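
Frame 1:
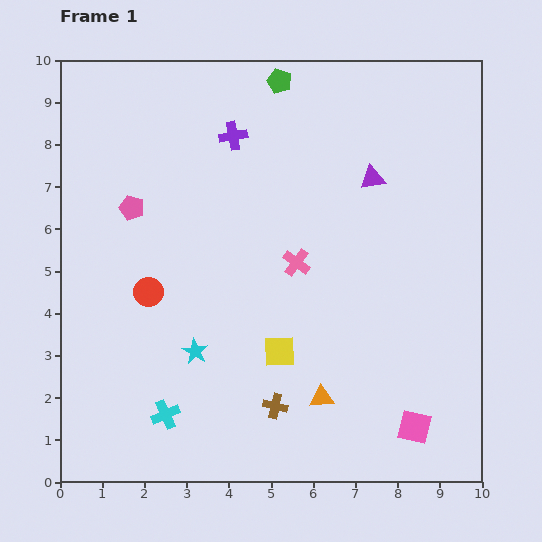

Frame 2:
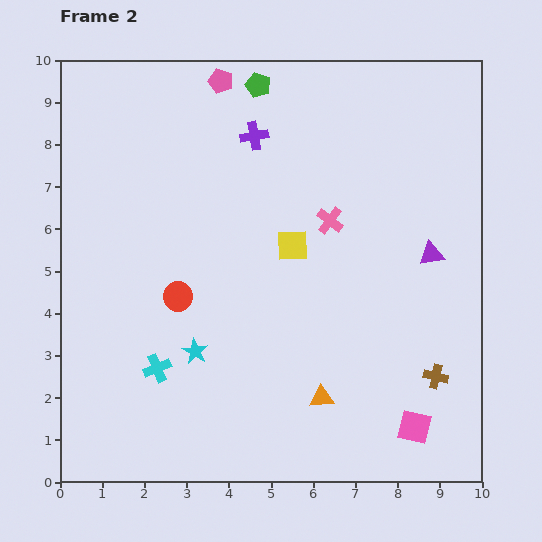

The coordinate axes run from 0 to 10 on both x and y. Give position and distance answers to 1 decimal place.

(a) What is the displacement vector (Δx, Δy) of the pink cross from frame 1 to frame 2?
(0.8, 1.0)

The pink cross was at (5.6, 5.2) in frame 1 and (6.4, 6.2) in frame 2.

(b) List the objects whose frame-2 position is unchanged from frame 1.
the cyan star, the pink square, the orange triangle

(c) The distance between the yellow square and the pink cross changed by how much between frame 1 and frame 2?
-1.0

Distance in frame 1: 2.1. Distance in frame 2: 1.1.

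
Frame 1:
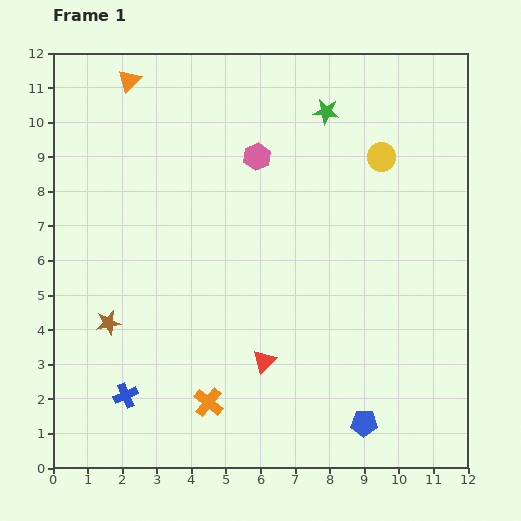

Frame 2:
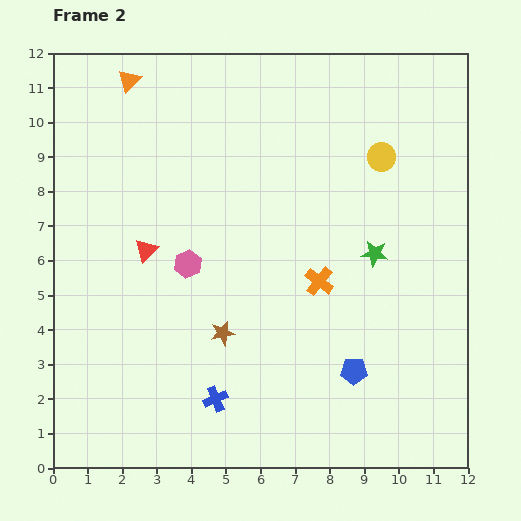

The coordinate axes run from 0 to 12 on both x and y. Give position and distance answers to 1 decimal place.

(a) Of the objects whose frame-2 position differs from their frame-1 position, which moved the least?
the blue pentagon

(moved 1.5)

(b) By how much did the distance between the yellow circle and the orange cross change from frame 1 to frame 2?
-4.7

Distance in frame 1: 8.7. Distance in frame 2: 4.0.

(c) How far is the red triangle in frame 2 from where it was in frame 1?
4.7

The red triangle moved from (6.1, 3.1) to (2.7, 6.3), a distance of √(3.4² + 3.2²) ≈ 4.7.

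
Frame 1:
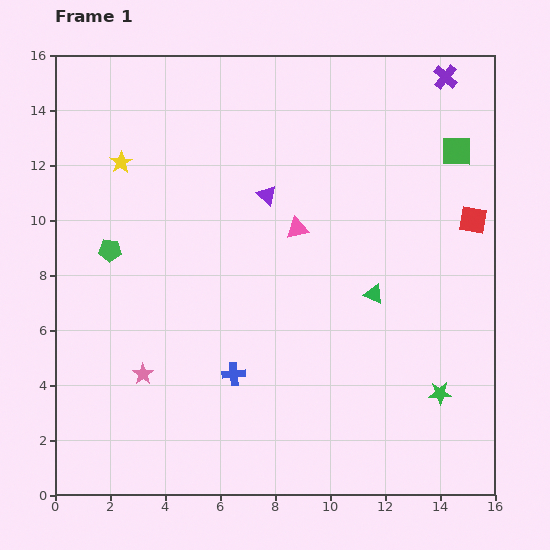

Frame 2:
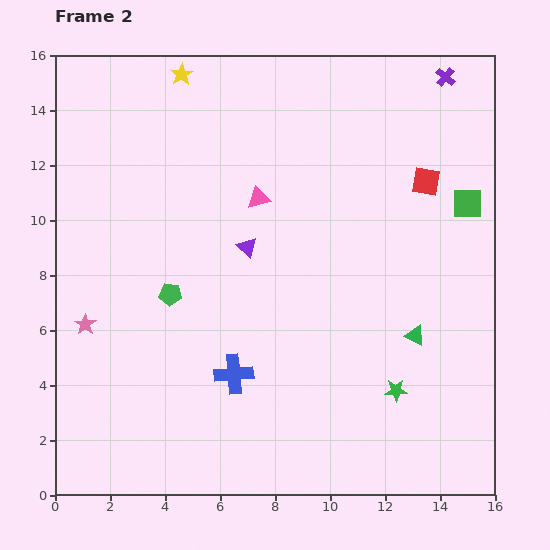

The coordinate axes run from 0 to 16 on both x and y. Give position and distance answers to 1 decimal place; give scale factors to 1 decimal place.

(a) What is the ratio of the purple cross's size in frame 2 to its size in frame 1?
0.8×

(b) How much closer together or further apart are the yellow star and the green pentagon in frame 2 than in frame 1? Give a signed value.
+4.8

Distance in frame 1: 3.2. Distance in frame 2: 8.0.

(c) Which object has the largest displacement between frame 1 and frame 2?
the yellow star

(moved 3.9; next 2.8)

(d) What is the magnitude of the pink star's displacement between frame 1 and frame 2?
2.8

The pink star moved from (3.2, 4.4) to (1.1, 6.2), a distance of √(2.1² + 1.8²) ≈ 2.8.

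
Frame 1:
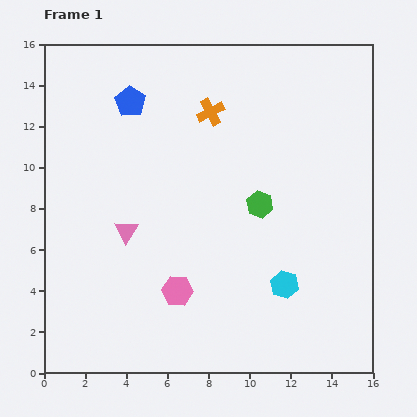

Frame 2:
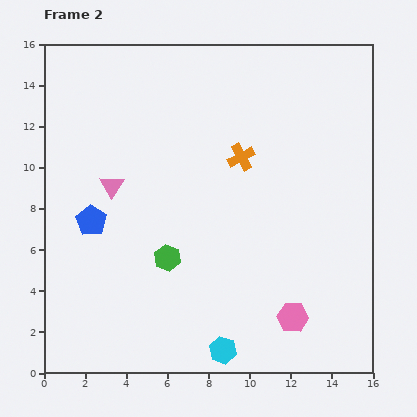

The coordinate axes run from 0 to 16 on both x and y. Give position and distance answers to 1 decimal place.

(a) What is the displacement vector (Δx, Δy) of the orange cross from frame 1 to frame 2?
(1.5, -2.2)

The orange cross was at (8.1, 12.7) in frame 1 and (9.6, 10.5) in frame 2.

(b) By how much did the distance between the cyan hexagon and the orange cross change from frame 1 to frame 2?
+0.3

Distance in frame 1: 9.1. Distance in frame 2: 9.4.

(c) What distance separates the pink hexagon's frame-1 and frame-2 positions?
5.7

The pink hexagon moved from (6.5, 4.0) to (12.1, 2.7), a distance of √(5.6² + 1.3²) ≈ 5.7.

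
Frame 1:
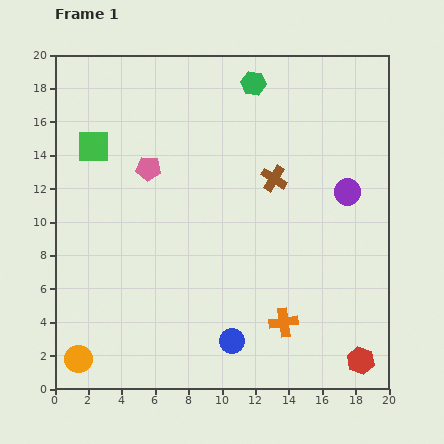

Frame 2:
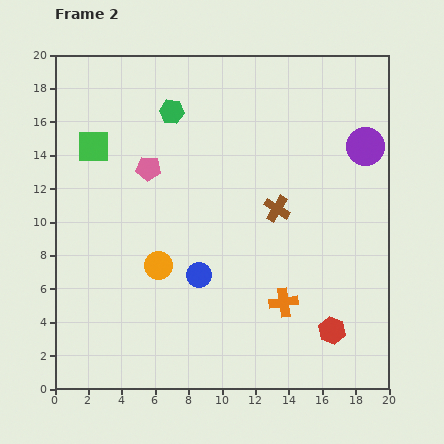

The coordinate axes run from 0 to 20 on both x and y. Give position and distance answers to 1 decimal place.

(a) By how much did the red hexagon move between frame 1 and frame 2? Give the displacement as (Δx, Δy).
(-1.7, 1.8)

The red hexagon was at (18.3, 1.7) in frame 1 and (16.6, 3.5) in frame 2.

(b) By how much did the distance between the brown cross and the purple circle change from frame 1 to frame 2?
+2.0

Distance in frame 1: 4.5. Distance in frame 2: 6.5.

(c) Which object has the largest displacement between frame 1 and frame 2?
the orange circle

(moved 7.4; next 5.2)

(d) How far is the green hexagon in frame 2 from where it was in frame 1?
5.2

The green hexagon moved from (11.9, 18.3) to (7.0, 16.6), a distance of √(4.9² + 1.7²) ≈ 5.2.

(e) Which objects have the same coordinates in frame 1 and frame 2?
the green square, the pink pentagon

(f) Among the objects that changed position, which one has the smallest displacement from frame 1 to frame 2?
the orange cross

(moved 1.2)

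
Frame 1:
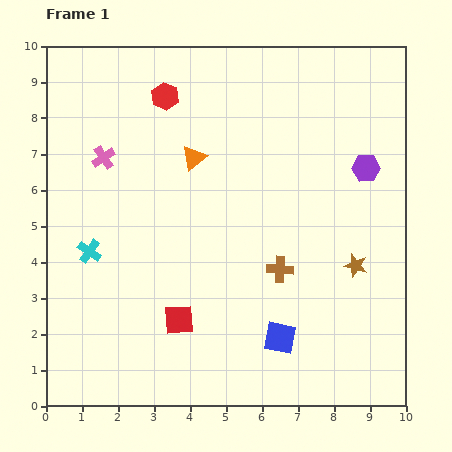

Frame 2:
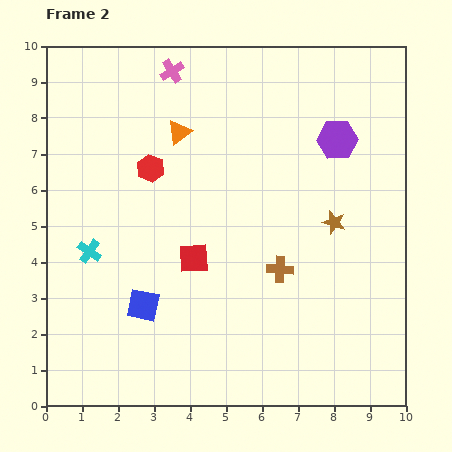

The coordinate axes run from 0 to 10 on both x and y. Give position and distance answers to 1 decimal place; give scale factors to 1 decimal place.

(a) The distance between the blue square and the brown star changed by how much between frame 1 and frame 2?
+2.9

Distance in frame 1: 2.9. Distance in frame 2: 5.8.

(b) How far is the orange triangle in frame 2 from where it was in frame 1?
0.8

The orange triangle moved from (4.1, 6.9) to (3.7, 7.6), a distance of √(0.4² + 0.7²) ≈ 0.8.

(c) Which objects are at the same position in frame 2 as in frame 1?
the brown cross, the cyan cross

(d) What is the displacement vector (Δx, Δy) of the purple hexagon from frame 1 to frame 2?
(-0.8, 0.8)

The purple hexagon was at (8.9, 6.6) in frame 1 and (8.1, 7.4) in frame 2.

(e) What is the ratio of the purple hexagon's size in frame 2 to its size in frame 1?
1.5×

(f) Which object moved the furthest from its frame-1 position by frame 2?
the blue square

(moved 3.9; next 3.1)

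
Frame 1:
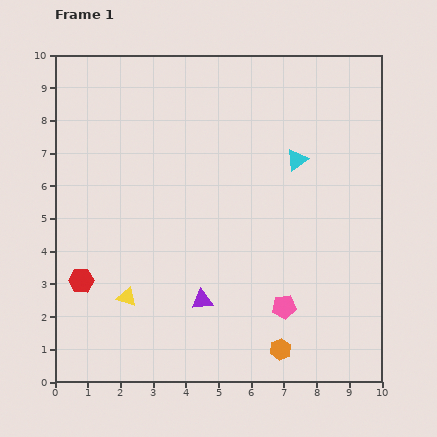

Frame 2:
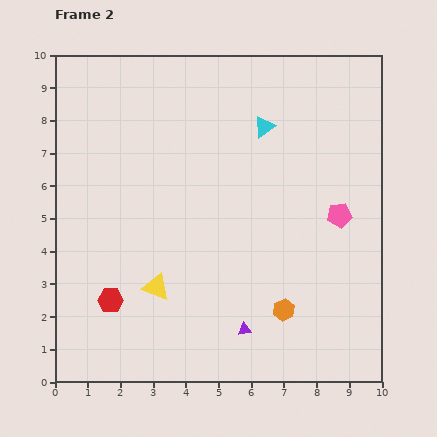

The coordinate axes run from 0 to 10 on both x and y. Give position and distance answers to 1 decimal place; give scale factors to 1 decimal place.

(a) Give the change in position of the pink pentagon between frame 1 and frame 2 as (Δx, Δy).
(1.7, 2.8)

The pink pentagon was at (7.0, 2.3) in frame 1 and (8.7, 5.1) in frame 2.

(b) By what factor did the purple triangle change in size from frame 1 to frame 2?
0.6×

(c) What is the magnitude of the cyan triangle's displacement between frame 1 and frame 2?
1.4

The cyan triangle moved from (7.4, 6.8) to (6.4, 7.8), a distance of √(1.0² + 1.0²) ≈ 1.4.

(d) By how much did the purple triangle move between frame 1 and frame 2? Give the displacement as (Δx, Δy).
(1.3, -0.9)

The purple triangle was at (4.5, 2.5) in frame 1 and (5.8, 1.6) in frame 2.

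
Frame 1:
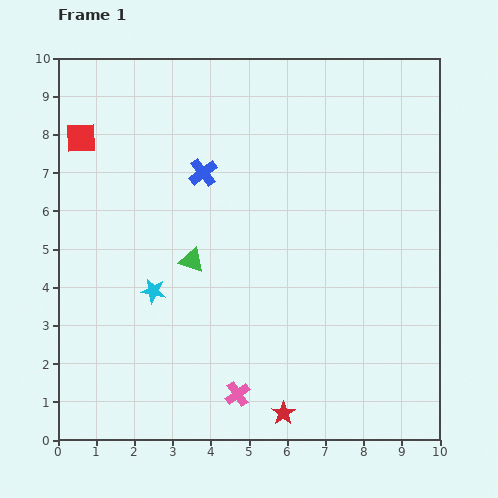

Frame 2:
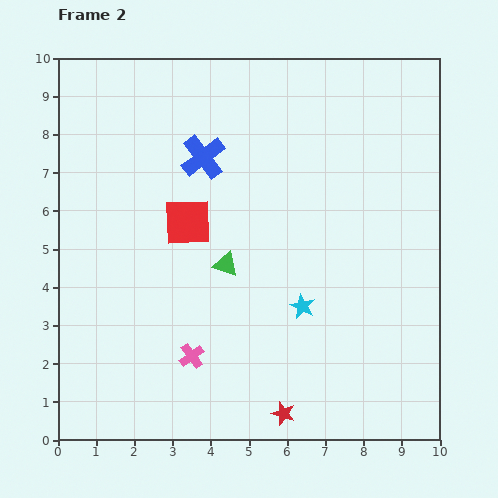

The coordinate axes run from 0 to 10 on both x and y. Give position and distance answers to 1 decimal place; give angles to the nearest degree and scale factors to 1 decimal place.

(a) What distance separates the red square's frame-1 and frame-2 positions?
3.6

The red square moved from (0.6, 7.9) to (3.4, 5.7), a distance of √(2.8² + 2.2²) ≈ 3.6.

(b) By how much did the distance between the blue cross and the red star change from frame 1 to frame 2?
+0.4

Distance in frame 1: 6.6. Distance in frame 2: 7.0.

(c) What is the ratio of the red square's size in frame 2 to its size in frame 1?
1.5×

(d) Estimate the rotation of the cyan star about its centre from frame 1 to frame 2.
16° clockwise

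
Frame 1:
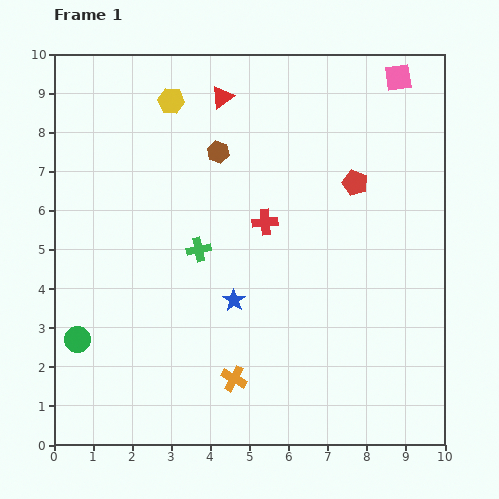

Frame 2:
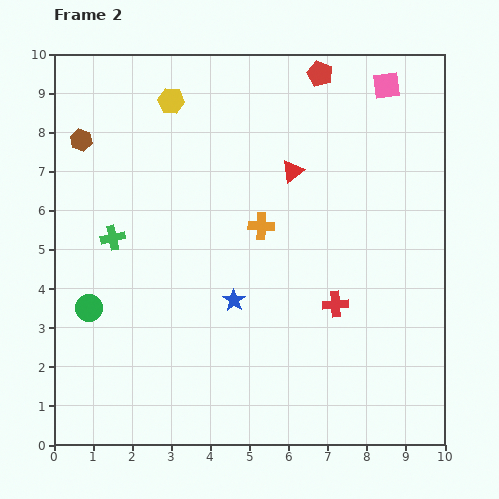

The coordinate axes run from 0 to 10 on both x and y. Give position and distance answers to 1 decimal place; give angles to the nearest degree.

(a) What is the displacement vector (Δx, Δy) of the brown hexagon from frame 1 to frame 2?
(-3.5, 0.3)

The brown hexagon was at (4.2, 7.5) in frame 1 and (0.7, 7.8) in frame 2.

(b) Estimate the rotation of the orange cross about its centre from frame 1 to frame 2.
27° counter-clockwise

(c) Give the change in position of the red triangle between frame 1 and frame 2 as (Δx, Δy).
(1.8, -1.9)

The red triangle was at (4.3, 8.9) in frame 1 and (6.1, 7.0) in frame 2.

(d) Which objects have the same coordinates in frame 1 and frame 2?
the yellow hexagon, the blue star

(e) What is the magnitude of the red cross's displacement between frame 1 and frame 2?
2.8

The red cross moved from (5.4, 5.7) to (7.2, 3.6), a distance of √(1.8² + 2.1²) ≈ 2.8.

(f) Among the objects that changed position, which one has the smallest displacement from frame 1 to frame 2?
the pink square

(moved 0.4)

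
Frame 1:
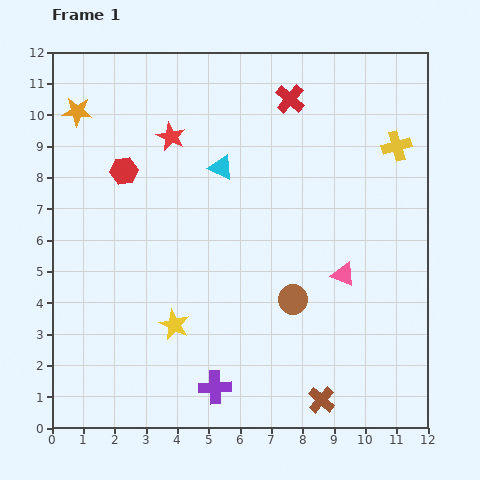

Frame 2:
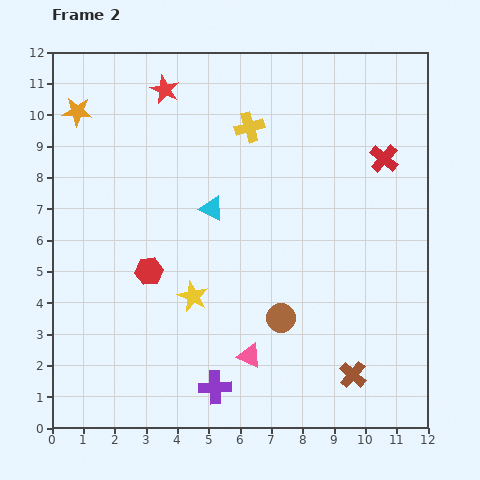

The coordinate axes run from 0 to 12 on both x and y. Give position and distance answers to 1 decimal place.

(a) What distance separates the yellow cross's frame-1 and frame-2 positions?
4.7

The yellow cross moved from (11.0, 9.0) to (6.3, 9.6), a distance of √(4.7² + 0.6²) ≈ 4.7.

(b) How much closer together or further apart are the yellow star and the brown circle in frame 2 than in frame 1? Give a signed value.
-1.0

Distance in frame 1: 3.9. Distance in frame 2: 2.9.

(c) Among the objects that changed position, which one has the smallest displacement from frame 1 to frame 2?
the brown circle

(moved 0.7)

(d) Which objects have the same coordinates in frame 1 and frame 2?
the orange star, the purple cross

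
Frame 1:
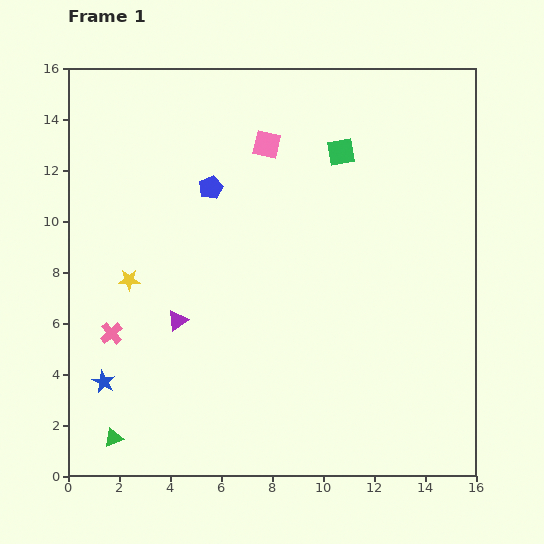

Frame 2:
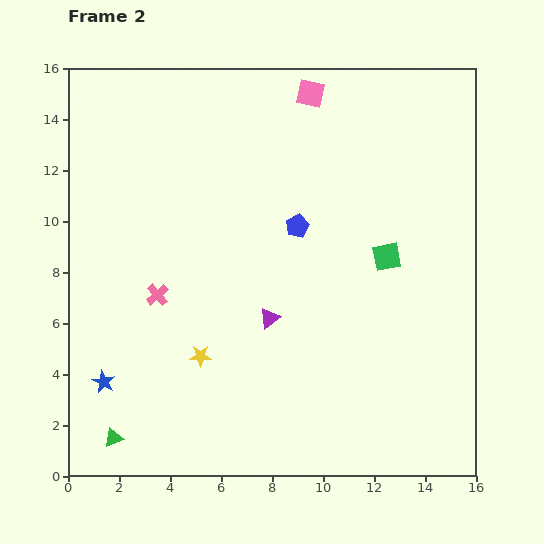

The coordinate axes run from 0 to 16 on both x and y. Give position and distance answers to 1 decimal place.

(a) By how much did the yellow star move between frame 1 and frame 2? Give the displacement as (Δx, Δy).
(2.8, -3.0)

The yellow star was at (2.4, 7.7) in frame 1 and (5.2, 4.7) in frame 2.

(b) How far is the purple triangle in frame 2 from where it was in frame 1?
3.6

The purple triangle moved from (4.3, 6.1) to (7.9, 6.2), a distance of √(3.6² + 0.1²) ≈ 3.6.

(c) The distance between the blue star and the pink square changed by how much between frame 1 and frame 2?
+2.6

Distance in frame 1: 11.3. Distance in frame 2: 13.9.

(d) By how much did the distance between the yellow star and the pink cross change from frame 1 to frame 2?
+0.7

Distance in frame 1: 2.2. Distance in frame 2: 2.9.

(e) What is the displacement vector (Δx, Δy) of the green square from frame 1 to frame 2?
(1.8, -4.1)

The green square was at (10.7, 12.7) in frame 1 and (12.5, 8.6) in frame 2.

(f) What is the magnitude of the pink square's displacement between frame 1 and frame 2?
2.6

The pink square moved from (7.8, 13.0) to (9.5, 15.0), a distance of √(1.7² + 2.0²) ≈ 2.6.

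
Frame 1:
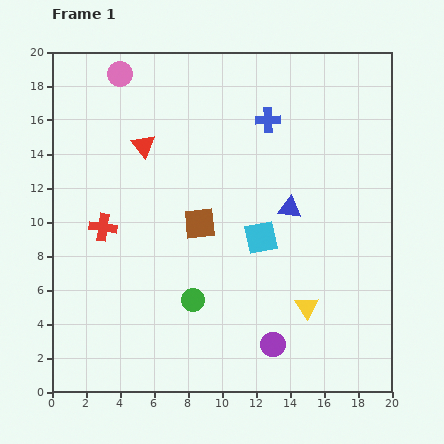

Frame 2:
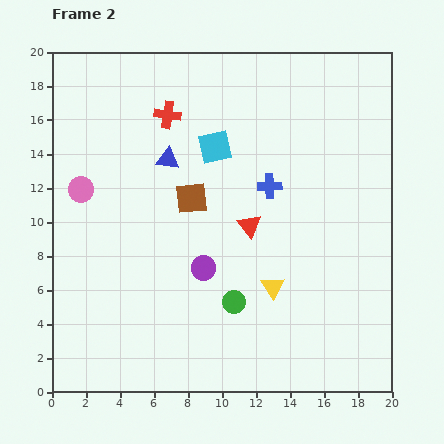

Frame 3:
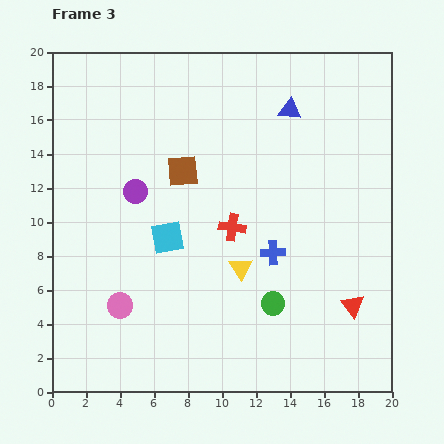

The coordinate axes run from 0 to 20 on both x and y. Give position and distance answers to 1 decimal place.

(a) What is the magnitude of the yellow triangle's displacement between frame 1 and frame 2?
2.3

The yellow triangle moved from (15.0, 5.0) to (13.0, 6.2), a distance of √(2.0² + 1.2²) ≈ 2.3.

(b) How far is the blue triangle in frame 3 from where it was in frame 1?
5.8

The blue triangle moved from (14.0, 10.8) to (14.0, 16.6), a distance of √(0.0² + 5.8²) ≈ 5.8.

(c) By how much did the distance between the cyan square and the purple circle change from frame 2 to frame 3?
-3.8

Distance in frame 2: 7.1. Distance in frame 3: 3.3.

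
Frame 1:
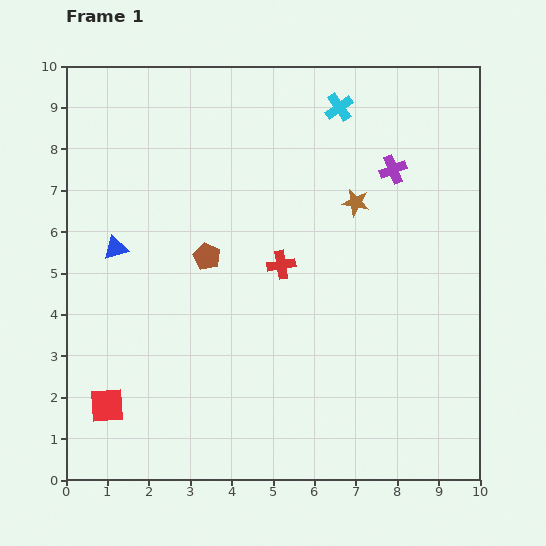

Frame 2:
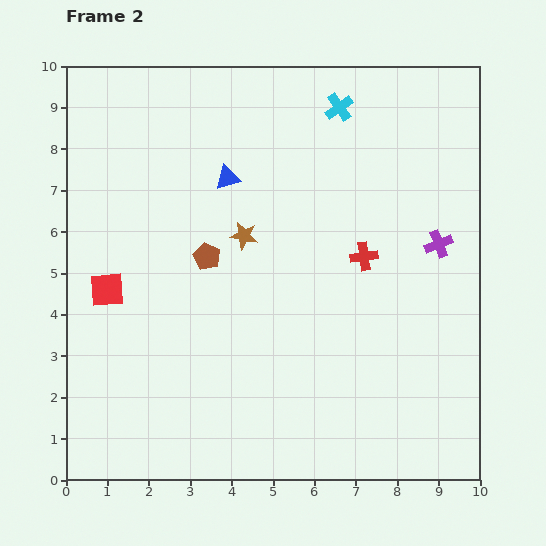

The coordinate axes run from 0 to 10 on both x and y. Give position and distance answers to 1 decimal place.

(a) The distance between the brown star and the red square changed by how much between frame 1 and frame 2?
-4.2

Distance in frame 1: 7.7. Distance in frame 2: 3.5.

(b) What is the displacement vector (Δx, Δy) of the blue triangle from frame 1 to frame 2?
(2.7, 1.7)

The blue triangle was at (1.2, 5.6) in frame 1 and (3.9, 7.3) in frame 2.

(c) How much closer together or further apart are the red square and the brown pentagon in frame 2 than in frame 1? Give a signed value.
-1.8

Distance in frame 1: 4.3. Distance in frame 2: 2.5.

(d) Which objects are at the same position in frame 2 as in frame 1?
the brown pentagon, the cyan cross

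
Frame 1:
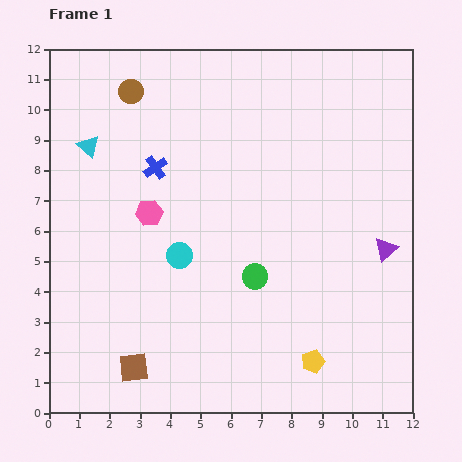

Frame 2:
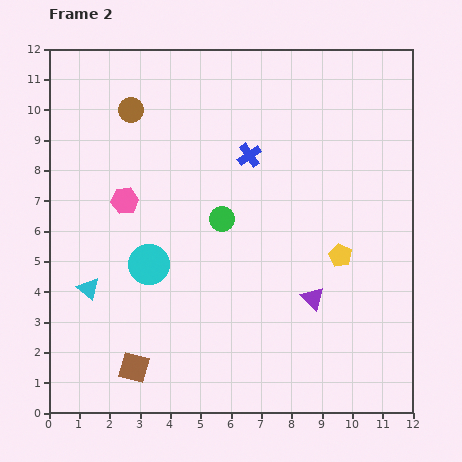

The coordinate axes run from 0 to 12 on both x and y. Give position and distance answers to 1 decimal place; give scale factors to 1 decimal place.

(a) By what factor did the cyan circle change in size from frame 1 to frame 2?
1.6×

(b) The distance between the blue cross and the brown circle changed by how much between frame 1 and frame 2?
+1.6

Distance in frame 1: 2.6. Distance in frame 2: 4.2.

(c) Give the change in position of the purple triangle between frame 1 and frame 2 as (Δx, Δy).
(-2.4, -1.6)

The purple triangle was at (11.1, 5.4) in frame 1 and (8.7, 3.8) in frame 2.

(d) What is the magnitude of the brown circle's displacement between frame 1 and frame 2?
0.6

The brown circle moved from (2.7, 10.6) to (2.7, 10.0), a distance of √(0.0² + 0.6²) ≈ 0.6.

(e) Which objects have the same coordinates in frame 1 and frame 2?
the brown square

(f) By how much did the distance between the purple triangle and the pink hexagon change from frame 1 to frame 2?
-0.9

Distance in frame 1: 7.9. Distance in frame 2: 7.0.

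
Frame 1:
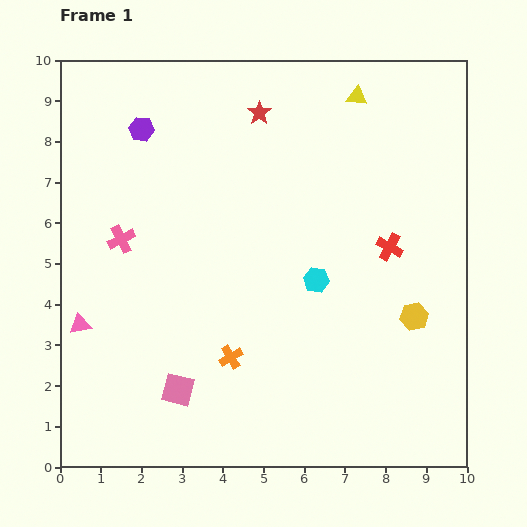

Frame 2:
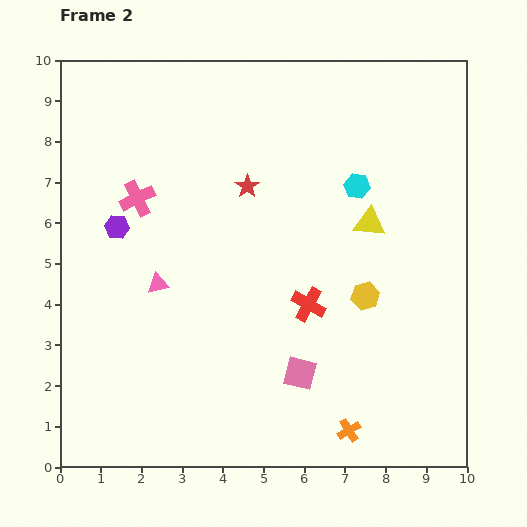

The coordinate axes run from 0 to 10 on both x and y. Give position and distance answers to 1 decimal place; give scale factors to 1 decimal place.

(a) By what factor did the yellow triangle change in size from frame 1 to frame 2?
1.5×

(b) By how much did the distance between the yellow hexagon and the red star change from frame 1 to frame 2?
-2.3

Distance in frame 1: 6.3. Distance in frame 2: 4.0.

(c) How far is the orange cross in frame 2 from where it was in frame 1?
3.4

The orange cross moved from (4.2, 2.7) to (7.1, 0.9), a distance of √(2.9² + 1.8²) ≈ 3.4.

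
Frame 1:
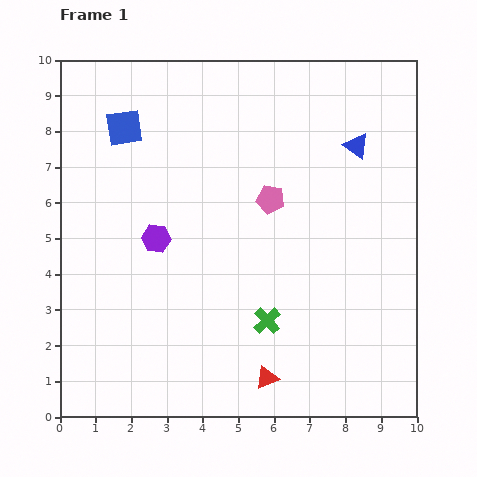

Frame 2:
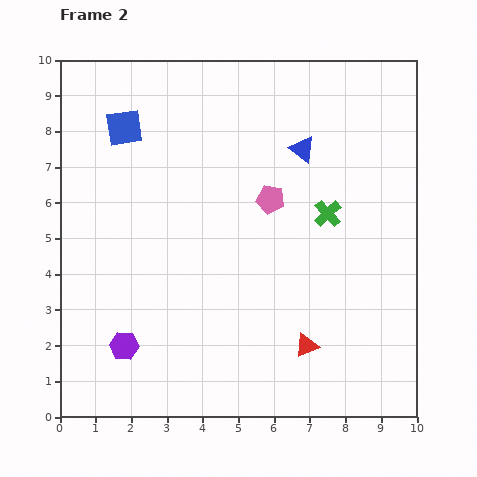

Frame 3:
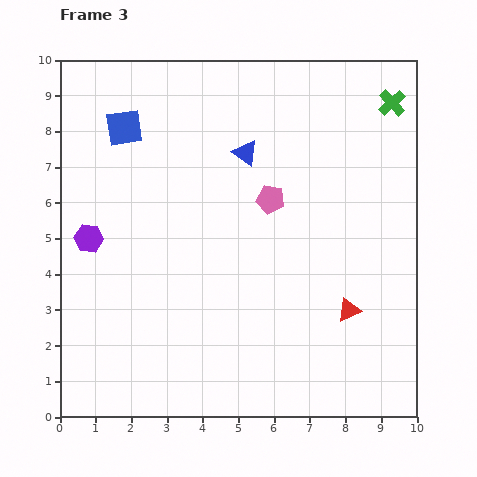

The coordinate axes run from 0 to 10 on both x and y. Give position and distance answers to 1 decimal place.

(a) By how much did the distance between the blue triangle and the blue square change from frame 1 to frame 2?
-1.5

Distance in frame 1: 6.5. Distance in frame 2: 5.0.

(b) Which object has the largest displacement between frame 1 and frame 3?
the green cross

(moved 7.0; next 3.1)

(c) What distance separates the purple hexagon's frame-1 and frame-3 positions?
1.9

The purple hexagon moved from (2.7, 5.0) to (0.8, 5.0), a distance of √(1.9² + 0.0²) ≈ 1.9.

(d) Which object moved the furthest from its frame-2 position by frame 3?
the green cross

(moved 3.6; next 3.2)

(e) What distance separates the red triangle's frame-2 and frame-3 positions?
1.6

The red triangle moved from (6.9, 2.0) to (8.1, 3.0), a distance of √(1.2² + 1.0²) ≈ 1.6.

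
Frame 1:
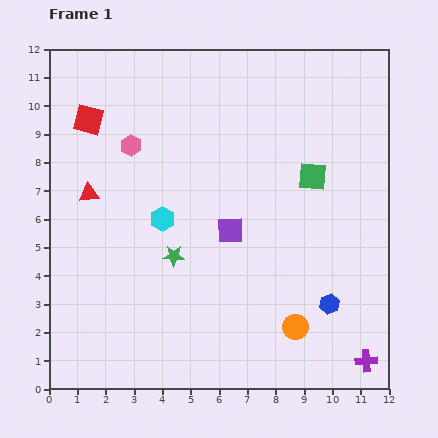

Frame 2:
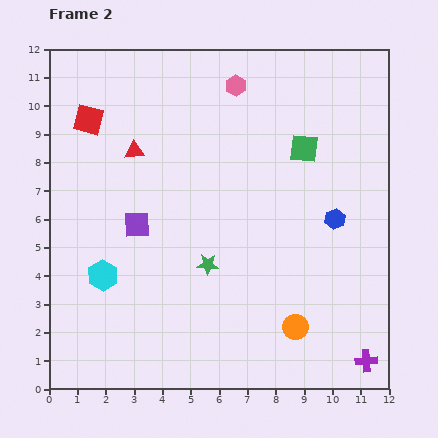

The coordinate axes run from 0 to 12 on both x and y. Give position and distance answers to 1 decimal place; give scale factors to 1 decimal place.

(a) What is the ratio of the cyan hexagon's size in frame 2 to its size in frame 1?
1.3×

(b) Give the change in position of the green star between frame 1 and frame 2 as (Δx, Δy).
(1.2, -0.3)

The green star was at (4.4, 4.7) in frame 1 and (5.6, 4.4) in frame 2.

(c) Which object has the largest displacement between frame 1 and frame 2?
the pink hexagon

(moved 4.3; next 3.3)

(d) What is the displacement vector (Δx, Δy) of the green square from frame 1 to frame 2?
(-0.3, 1.0)

The green square was at (9.3, 7.5) in frame 1 and (9.0, 8.5) in frame 2.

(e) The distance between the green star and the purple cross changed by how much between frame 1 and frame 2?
-1.1

Distance in frame 1: 7.7. Distance in frame 2: 6.6.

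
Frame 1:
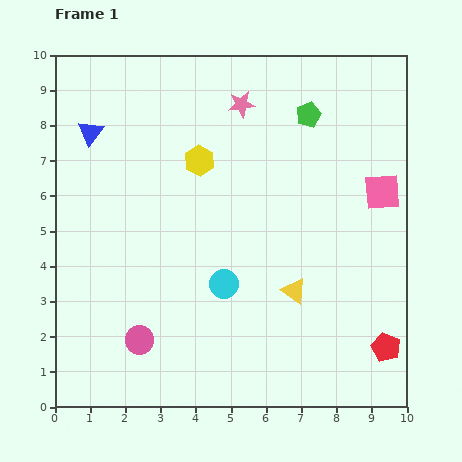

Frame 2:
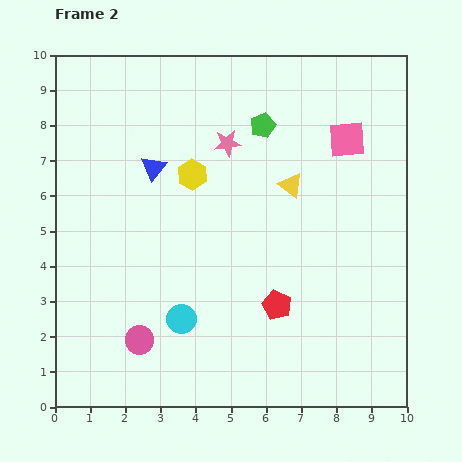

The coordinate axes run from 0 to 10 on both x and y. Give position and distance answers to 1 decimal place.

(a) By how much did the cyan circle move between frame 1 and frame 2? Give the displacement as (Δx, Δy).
(-1.2, -1.0)

The cyan circle was at (4.8, 3.5) in frame 1 and (3.6, 2.5) in frame 2.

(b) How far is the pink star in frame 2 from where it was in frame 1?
1.2

The pink star moved from (5.3, 8.6) to (4.9, 7.5), a distance of √(0.4² + 1.1²) ≈ 1.2.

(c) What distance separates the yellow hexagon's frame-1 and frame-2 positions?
0.4

The yellow hexagon moved from (4.1, 7.0) to (3.9, 6.6), a distance of √(0.2² + 0.4²) ≈ 0.4.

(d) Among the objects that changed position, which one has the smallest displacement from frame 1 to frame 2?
the yellow hexagon

(moved 0.4)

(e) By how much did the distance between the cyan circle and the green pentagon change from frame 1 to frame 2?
+0.6

Distance in frame 1: 5.4. Distance in frame 2: 6.0.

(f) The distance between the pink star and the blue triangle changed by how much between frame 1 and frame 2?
-2.2

Distance in frame 1: 4.4. Distance in frame 2: 2.2.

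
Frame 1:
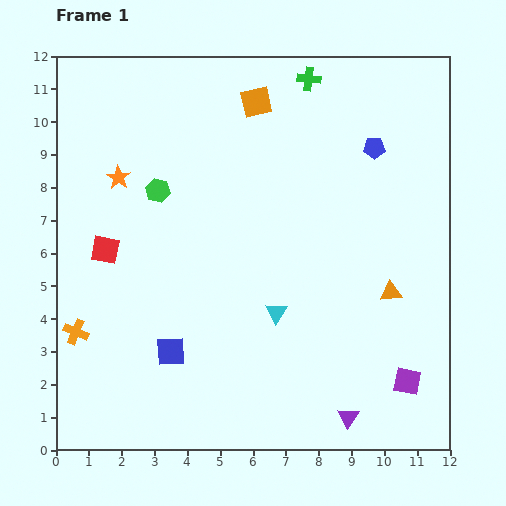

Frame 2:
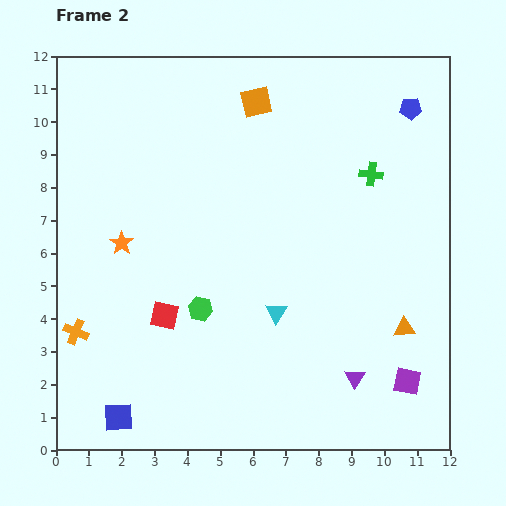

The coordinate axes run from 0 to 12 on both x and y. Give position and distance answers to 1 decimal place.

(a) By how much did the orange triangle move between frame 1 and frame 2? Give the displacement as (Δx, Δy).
(0.4, -1.1)

The orange triangle was at (10.2, 4.8) in frame 1 and (10.6, 3.7) in frame 2.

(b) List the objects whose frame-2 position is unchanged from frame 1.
the cyan triangle, the orange cross, the purple square, the orange square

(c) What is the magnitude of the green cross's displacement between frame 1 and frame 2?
3.5

The green cross moved from (7.7, 11.3) to (9.6, 8.4), a distance of √(1.9² + 2.9²) ≈ 3.5.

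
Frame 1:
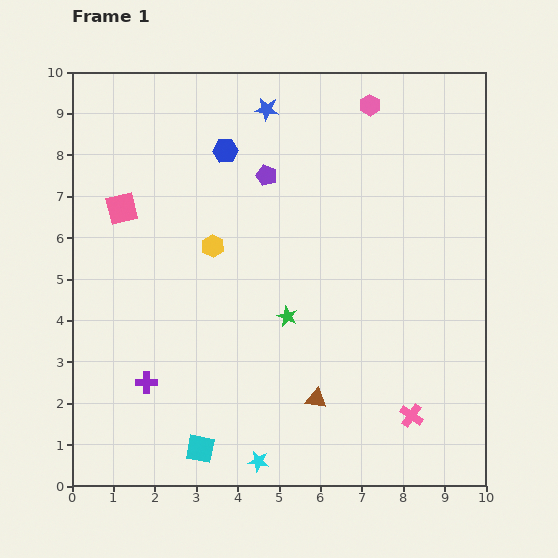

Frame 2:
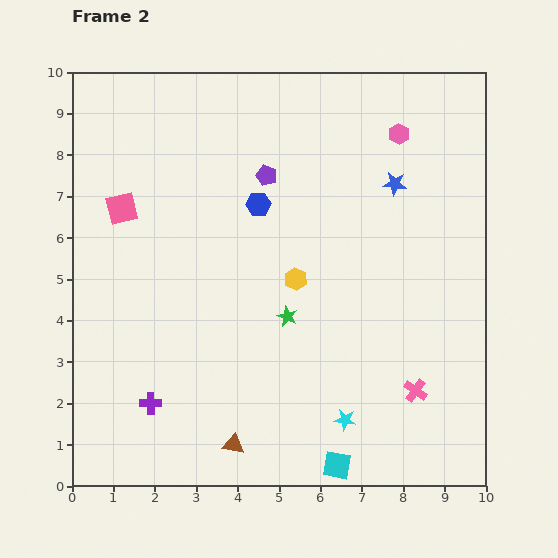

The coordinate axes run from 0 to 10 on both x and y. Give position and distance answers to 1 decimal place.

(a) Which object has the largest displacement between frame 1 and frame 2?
the blue star

(moved 3.6; next 3.3)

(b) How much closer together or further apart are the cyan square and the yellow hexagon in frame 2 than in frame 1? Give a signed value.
-0.3

Distance in frame 1: 4.9. Distance in frame 2: 4.6.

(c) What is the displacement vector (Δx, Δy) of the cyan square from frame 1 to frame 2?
(3.3, -0.4)

The cyan square was at (3.1, 0.9) in frame 1 and (6.4, 0.5) in frame 2.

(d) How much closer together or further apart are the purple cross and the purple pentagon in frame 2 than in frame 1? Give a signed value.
+0.4

Distance in frame 1: 5.8. Distance in frame 2: 6.2.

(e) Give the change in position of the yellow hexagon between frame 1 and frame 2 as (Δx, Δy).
(2.0, -0.8)

The yellow hexagon was at (3.4, 5.8) in frame 1 and (5.4, 5.0) in frame 2.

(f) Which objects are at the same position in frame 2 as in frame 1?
the purple pentagon, the green star, the pink square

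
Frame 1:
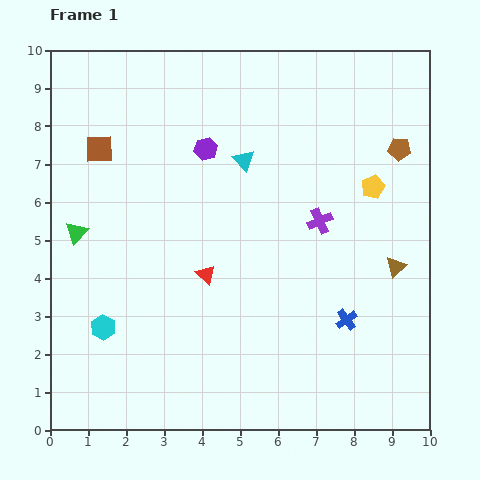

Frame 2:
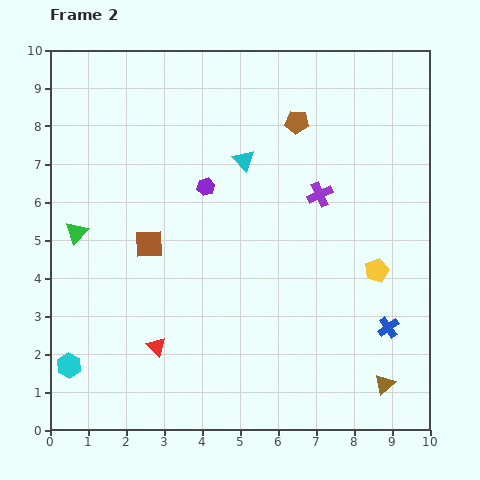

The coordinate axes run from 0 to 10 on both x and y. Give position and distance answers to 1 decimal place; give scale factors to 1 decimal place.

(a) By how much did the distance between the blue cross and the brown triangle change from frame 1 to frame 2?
-0.4

Distance in frame 1: 1.9. Distance in frame 2: 1.5.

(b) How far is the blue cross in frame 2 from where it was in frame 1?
1.1

The blue cross moved from (7.8, 2.9) to (8.9, 2.7), a distance of √(1.1² + 0.2²) ≈ 1.1.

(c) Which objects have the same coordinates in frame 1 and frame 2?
the green triangle, the cyan triangle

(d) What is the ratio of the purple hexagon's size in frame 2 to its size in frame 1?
0.8×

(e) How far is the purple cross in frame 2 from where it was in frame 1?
0.7

The purple cross moved from (7.1, 5.5) to (7.1, 6.2), a distance of √(0.0² + 0.7²) ≈ 0.7.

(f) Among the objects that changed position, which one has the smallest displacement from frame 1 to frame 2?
the purple cross

(moved 0.7)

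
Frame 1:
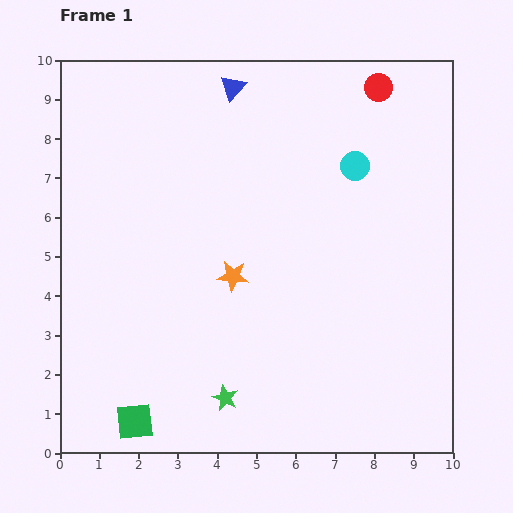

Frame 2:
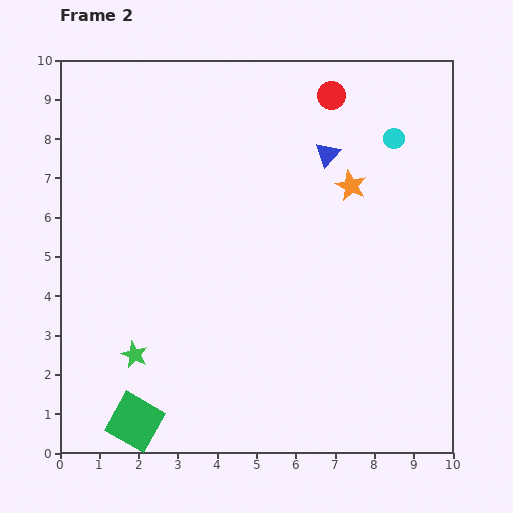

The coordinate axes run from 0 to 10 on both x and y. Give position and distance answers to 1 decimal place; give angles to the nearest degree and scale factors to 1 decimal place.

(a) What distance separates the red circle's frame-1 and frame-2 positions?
1.2

The red circle moved from (8.1, 9.3) to (6.9, 9.1), a distance of √(1.2² + 0.2²) ≈ 1.2.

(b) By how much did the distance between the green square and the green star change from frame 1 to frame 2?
-0.7

Distance in frame 1: 2.4. Distance in frame 2: 1.7.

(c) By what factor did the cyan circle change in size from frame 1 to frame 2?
0.7×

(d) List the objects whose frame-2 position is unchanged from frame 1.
the green square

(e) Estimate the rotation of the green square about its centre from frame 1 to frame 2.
36° clockwise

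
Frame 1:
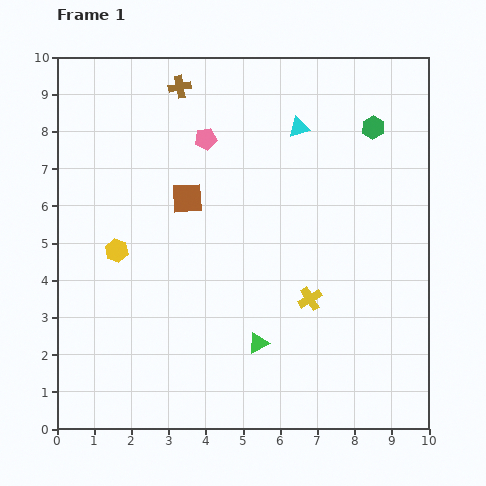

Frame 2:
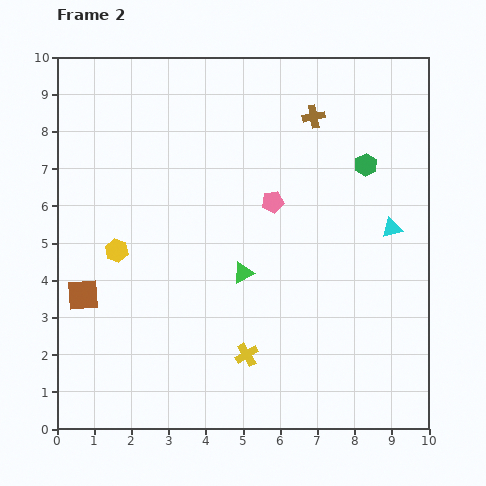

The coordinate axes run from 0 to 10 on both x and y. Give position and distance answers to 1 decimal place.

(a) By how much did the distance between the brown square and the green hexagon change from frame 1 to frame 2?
+3.1

Distance in frame 1: 5.3. Distance in frame 2: 8.4.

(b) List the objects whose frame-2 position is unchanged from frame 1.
the yellow hexagon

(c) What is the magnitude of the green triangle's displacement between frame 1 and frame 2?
1.9

The green triangle moved from (5.4, 2.3) to (5.0, 4.2), a distance of √(0.4² + 1.9²) ≈ 1.9.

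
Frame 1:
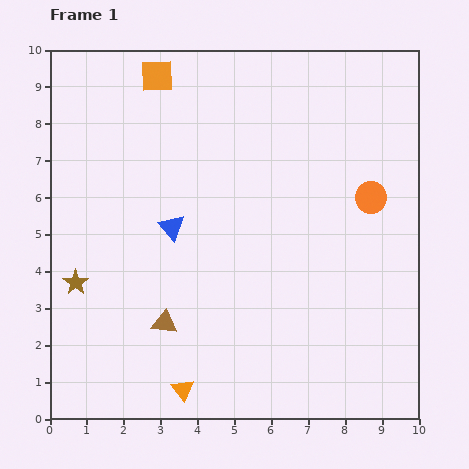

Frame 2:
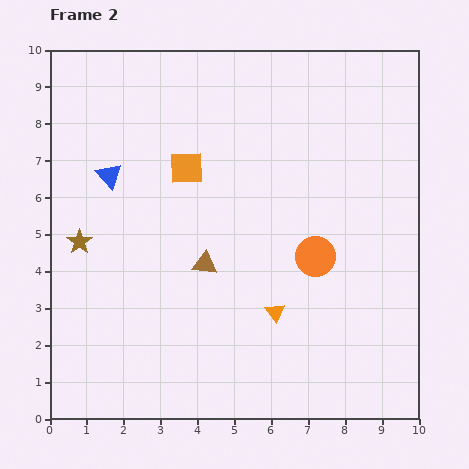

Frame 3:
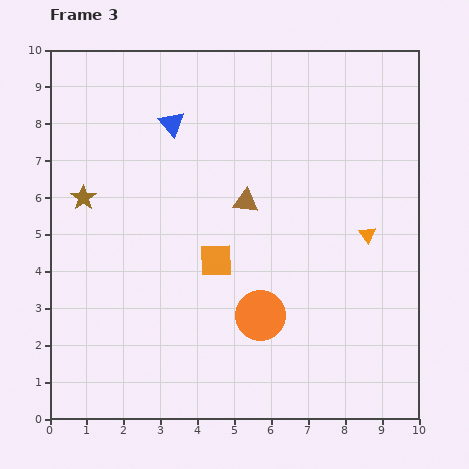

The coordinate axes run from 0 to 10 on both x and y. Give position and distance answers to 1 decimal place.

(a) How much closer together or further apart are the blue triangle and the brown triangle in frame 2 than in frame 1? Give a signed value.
+0.9

Distance in frame 1: 2.6. Distance in frame 2: 3.5.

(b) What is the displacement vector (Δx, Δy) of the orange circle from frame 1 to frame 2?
(-1.5, -1.6)

The orange circle was at (8.7, 6.0) in frame 1 and (7.2, 4.4) in frame 2.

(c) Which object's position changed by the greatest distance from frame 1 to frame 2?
the orange triangle

(moved 3.3; next 2.6)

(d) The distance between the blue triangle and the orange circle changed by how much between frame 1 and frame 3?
+0.2

Distance in frame 1: 5.5. Distance in frame 3: 5.7.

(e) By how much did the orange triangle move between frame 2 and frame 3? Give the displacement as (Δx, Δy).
(2.5, 2.1)

The orange triangle was at (6.1, 2.9) in frame 2 and (8.6, 5.0) in frame 3.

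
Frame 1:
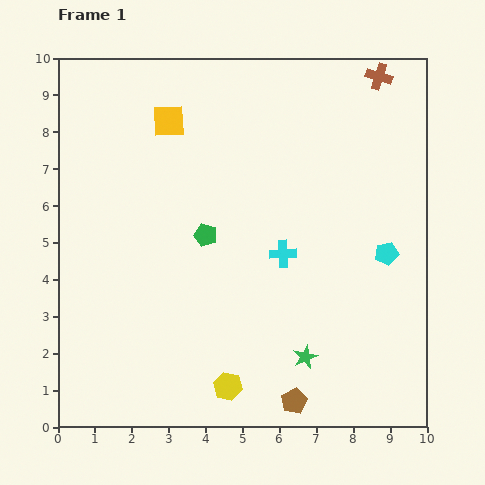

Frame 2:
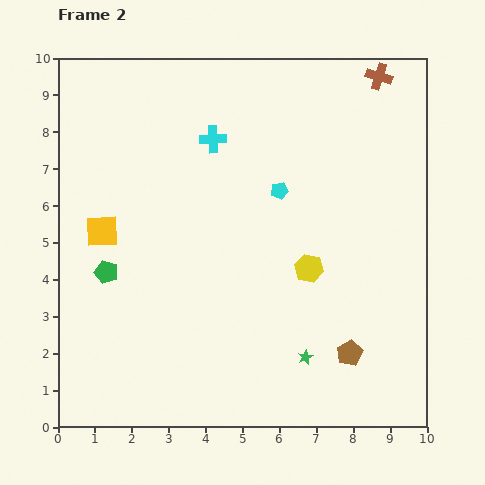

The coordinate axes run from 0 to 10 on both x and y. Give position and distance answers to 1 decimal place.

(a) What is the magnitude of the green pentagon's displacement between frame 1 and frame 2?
2.9

The green pentagon moved from (4.0, 5.2) to (1.3, 4.2), a distance of √(2.7² + 1.0²) ≈ 2.9.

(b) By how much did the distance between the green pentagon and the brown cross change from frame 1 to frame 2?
+2.7

Distance in frame 1: 6.4. Distance in frame 2: 9.1.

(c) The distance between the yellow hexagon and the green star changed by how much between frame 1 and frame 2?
+0.2

Distance in frame 1: 2.2. Distance in frame 2: 2.4.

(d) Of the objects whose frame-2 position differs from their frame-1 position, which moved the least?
the brown pentagon

(moved 2.0)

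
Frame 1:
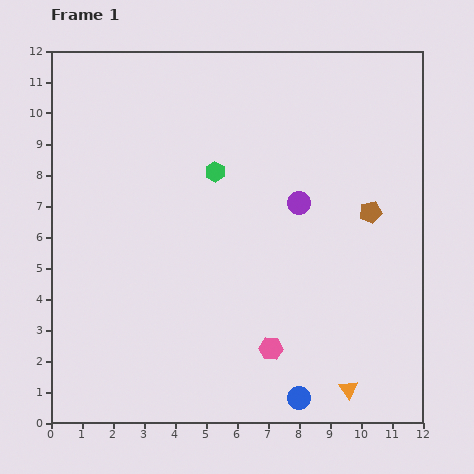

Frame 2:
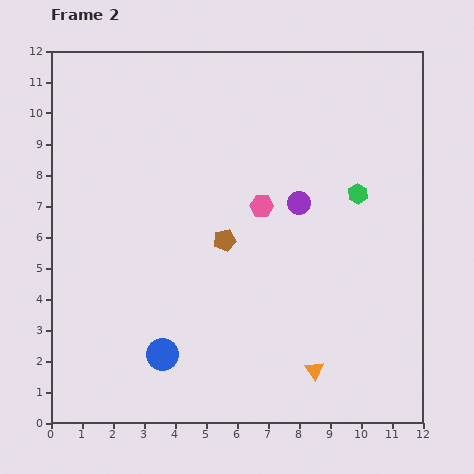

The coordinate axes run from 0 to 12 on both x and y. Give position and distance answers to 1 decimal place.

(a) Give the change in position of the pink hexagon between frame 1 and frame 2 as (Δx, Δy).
(-0.3, 4.6)

The pink hexagon was at (7.1, 2.4) in frame 1 and (6.8, 7.0) in frame 2.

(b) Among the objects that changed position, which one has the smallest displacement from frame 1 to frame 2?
the orange triangle

(moved 1.3)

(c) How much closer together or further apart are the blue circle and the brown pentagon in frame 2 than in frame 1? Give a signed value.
-2.2

Distance in frame 1: 6.4. Distance in frame 2: 4.2.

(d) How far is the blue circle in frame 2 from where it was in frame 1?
4.6

The blue circle moved from (8.0, 0.8) to (3.6, 2.2), a distance of √(4.4² + 1.4²) ≈ 4.6.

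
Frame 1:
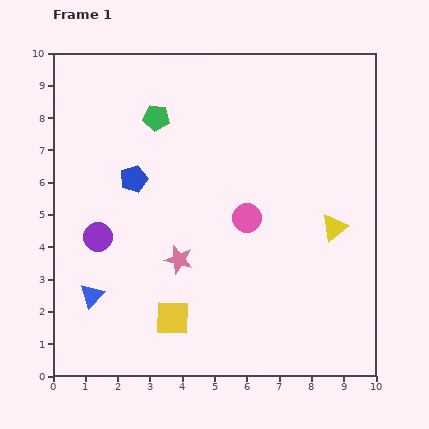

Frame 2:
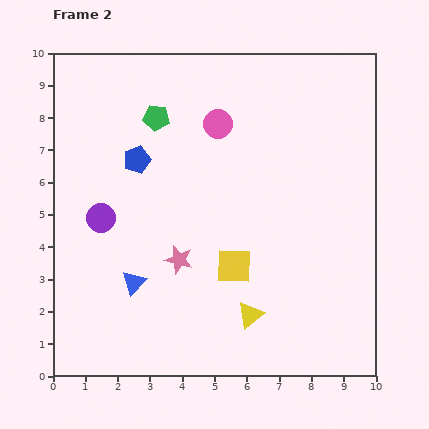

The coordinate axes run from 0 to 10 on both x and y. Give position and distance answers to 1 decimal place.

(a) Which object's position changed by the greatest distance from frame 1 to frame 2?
the yellow triangle

(moved 3.7; next 3.0)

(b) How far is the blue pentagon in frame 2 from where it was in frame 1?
0.6

The blue pentagon moved from (2.5, 6.1) to (2.6, 6.7), a distance of √(0.1² + 0.6²) ≈ 0.6.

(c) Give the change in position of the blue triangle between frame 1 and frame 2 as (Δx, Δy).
(1.3, 0.4)

The blue triangle was at (1.2, 2.5) in frame 1 and (2.5, 2.9) in frame 2.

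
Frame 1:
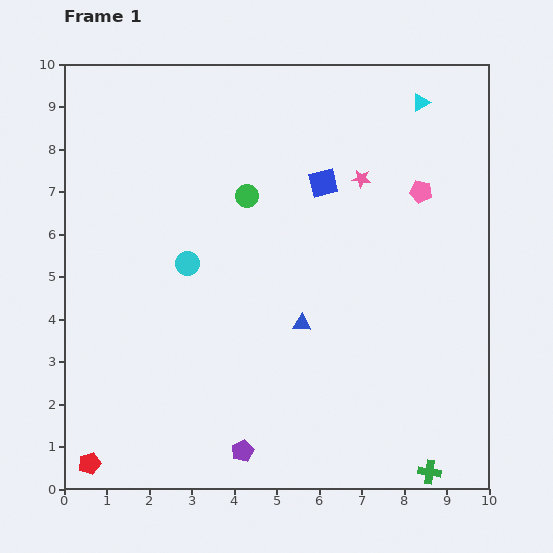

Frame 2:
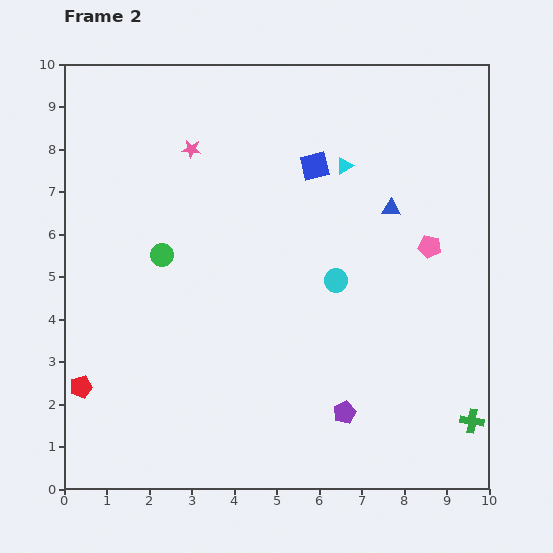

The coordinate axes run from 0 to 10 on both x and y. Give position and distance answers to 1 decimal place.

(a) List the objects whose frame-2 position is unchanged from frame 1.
none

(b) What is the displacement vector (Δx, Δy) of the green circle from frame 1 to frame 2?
(-2.0, -1.4)

The green circle was at (4.3, 6.9) in frame 1 and (2.3, 5.5) in frame 2.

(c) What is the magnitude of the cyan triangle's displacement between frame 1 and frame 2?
2.3

The cyan triangle moved from (8.4, 9.1) to (6.6, 7.6), a distance of √(1.8² + 1.5²) ≈ 2.3.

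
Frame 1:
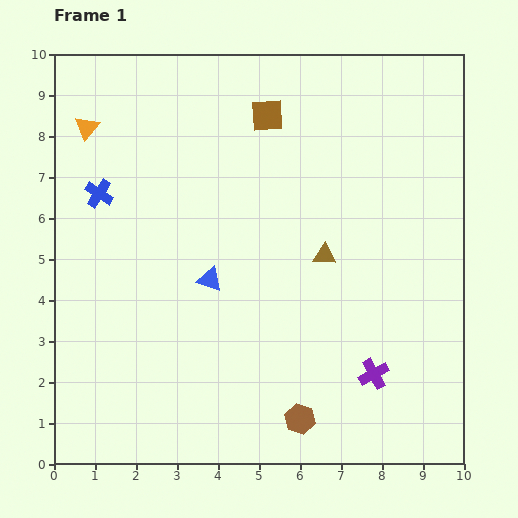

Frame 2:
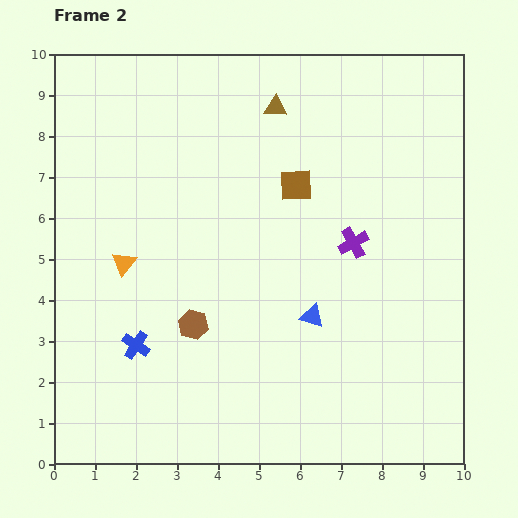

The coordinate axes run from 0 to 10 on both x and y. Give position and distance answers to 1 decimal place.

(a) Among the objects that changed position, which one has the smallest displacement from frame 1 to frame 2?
the brown square

(moved 1.8)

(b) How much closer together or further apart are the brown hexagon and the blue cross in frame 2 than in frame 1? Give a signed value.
-5.9

Distance in frame 1: 7.4. Distance in frame 2: 1.5.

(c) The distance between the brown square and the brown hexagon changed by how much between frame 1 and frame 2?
-3.2

Distance in frame 1: 7.4. Distance in frame 2: 4.2.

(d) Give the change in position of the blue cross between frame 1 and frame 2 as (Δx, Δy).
(0.9, -3.7)

The blue cross was at (1.1, 6.6) in frame 1 and (2.0, 2.9) in frame 2.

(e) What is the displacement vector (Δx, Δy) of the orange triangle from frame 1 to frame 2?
(0.9, -3.3)

The orange triangle was at (0.8, 8.2) in frame 1 and (1.7, 4.9) in frame 2.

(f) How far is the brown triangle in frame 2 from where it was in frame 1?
3.8

The brown triangle moved from (6.6, 5.1) to (5.4, 8.7), a distance of √(1.2² + 3.6²) ≈ 3.8.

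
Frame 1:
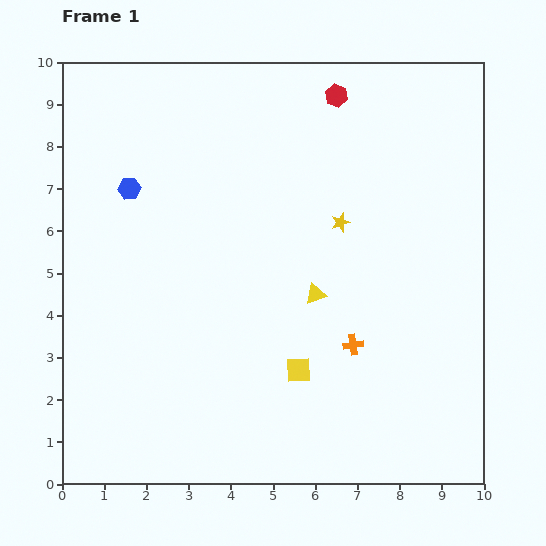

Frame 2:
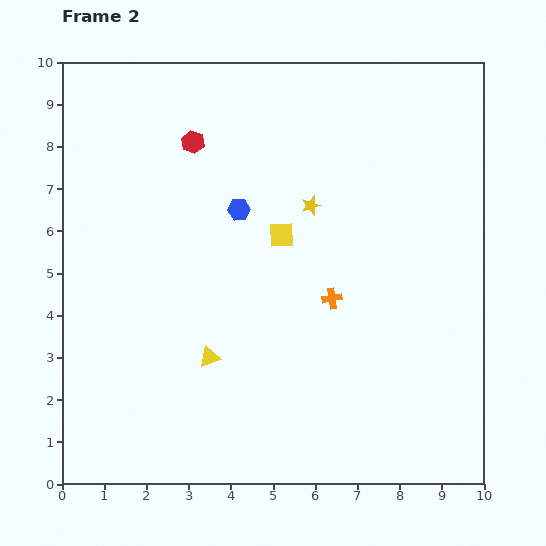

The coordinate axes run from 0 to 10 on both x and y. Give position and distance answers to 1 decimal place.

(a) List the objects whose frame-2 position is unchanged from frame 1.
none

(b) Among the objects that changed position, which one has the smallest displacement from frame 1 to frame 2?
the yellow star

(moved 0.8)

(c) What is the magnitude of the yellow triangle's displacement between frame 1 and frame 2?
2.9

The yellow triangle moved from (6.0, 4.5) to (3.5, 3.0), a distance of √(2.5² + 1.5²) ≈ 2.9.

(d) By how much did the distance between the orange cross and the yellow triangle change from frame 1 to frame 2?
+1.7

Distance in frame 1: 1.5. Distance in frame 2: 3.2.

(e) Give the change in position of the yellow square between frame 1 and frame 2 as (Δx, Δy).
(-0.4, 3.2)

The yellow square was at (5.6, 2.7) in frame 1 and (5.2, 5.9) in frame 2.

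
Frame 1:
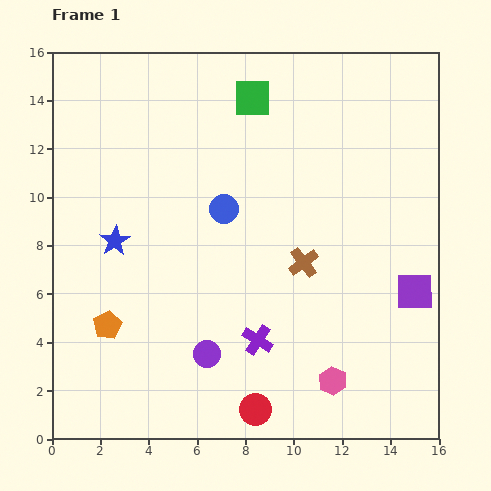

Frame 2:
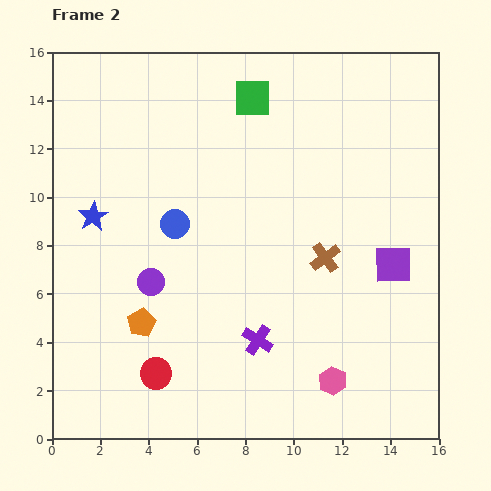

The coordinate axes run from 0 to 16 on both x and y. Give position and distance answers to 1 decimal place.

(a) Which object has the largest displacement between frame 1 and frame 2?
the red circle

(moved 4.4; next 3.8)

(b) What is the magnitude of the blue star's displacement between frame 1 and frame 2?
1.3

The blue star moved from (2.6, 8.2) to (1.7, 9.2), a distance of √(0.9² + 1.0²) ≈ 1.3.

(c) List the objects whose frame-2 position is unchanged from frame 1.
the purple cross, the green square, the pink hexagon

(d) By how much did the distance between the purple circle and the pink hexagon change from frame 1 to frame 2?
+3.2

Distance in frame 1: 5.3. Distance in frame 2: 8.5.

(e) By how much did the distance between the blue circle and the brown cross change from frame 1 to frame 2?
+2.4

Distance in frame 1: 4.0. Distance in frame 2: 6.4.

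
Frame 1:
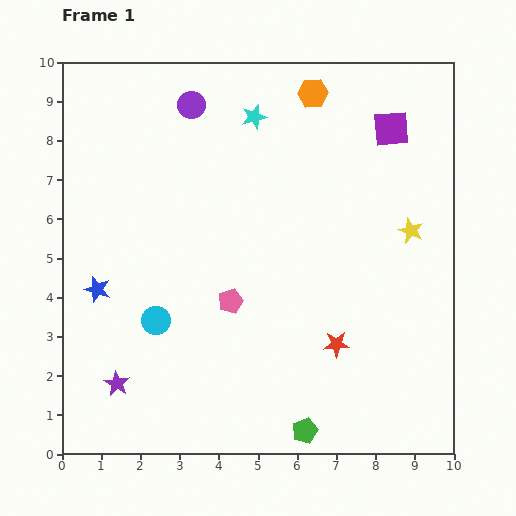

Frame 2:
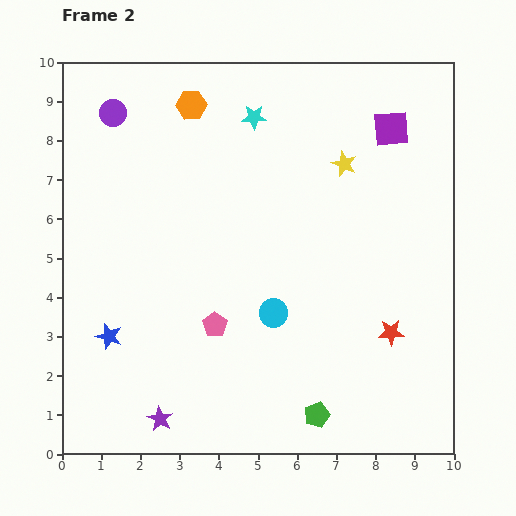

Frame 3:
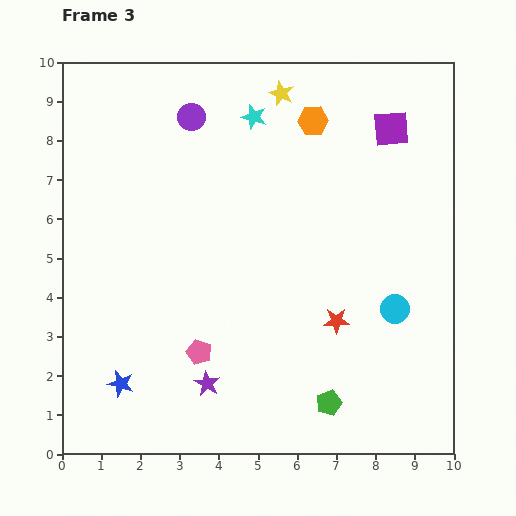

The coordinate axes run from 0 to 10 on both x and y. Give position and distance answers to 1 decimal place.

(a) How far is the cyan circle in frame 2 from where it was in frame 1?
3.0

The cyan circle moved from (2.4, 3.4) to (5.4, 3.6), a distance of √(3.0² + 0.2²) ≈ 3.0.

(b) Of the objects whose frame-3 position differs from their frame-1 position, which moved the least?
the purple circle

(moved 0.3)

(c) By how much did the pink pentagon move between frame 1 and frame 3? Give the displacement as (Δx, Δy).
(-0.8, -1.3)

The pink pentagon was at (4.3, 3.9) in frame 1 and (3.5, 2.6) in frame 3.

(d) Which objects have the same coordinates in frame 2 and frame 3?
the cyan star, the purple square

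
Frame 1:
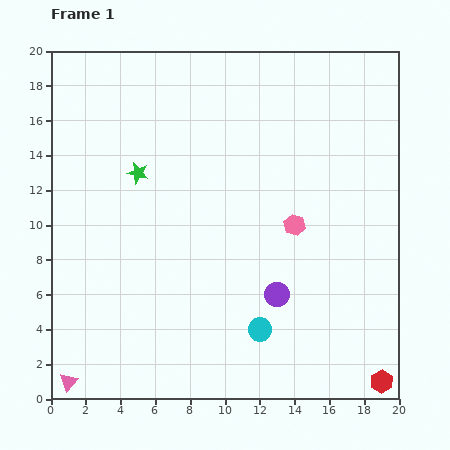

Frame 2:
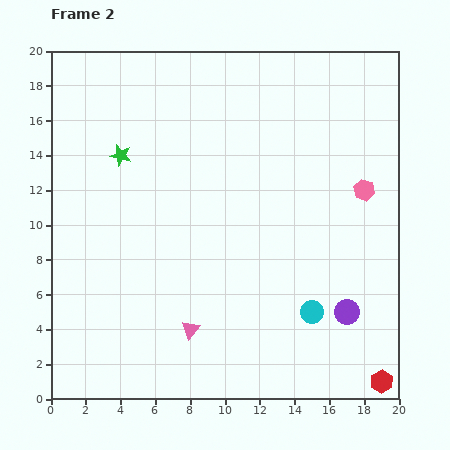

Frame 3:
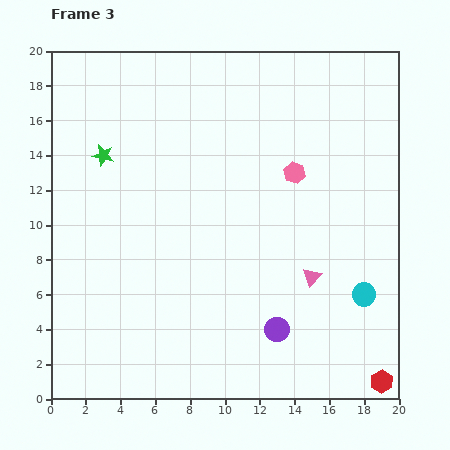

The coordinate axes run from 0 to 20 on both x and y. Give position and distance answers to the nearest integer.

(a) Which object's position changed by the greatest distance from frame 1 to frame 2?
the pink triangle

(moved 8; next 4)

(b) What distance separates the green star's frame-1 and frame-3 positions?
2

The green star moved from (5, 13) to (3, 14), a distance of √(2² + 1²) ≈ 2.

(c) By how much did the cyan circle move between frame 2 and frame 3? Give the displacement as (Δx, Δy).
(3, 1)

The cyan circle was at (15, 5) in frame 2 and (18, 6) in frame 3.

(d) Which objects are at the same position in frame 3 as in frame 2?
the red hexagon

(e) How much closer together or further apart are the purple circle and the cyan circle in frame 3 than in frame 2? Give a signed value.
+3

Distance in frame 2: 2. Distance in frame 3: 5.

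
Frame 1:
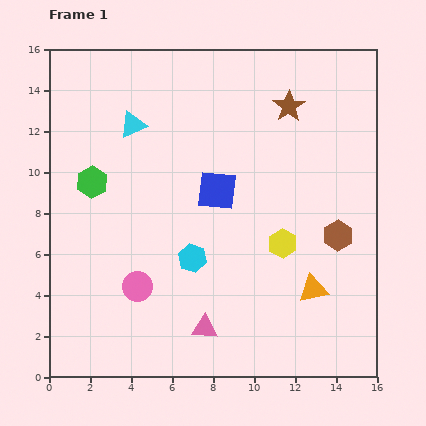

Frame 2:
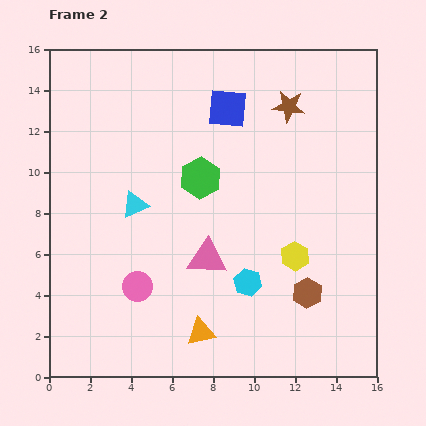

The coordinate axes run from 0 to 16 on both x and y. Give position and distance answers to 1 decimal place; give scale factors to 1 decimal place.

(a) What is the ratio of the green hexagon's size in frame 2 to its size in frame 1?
1.3×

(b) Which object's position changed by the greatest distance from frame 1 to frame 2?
the orange triangle

(moved 5.9; next 5.3)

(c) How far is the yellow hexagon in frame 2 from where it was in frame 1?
0.8

The yellow hexagon moved from (11.4, 6.5) to (12.0, 5.9), a distance of √(0.6² + 0.6²) ≈ 0.8.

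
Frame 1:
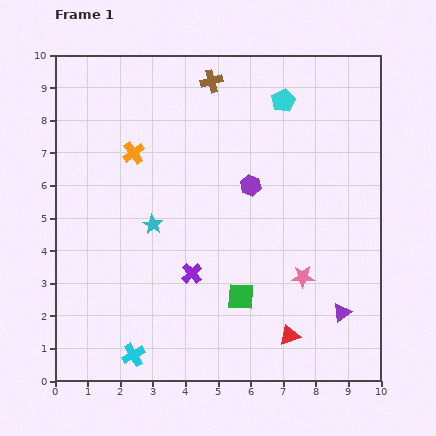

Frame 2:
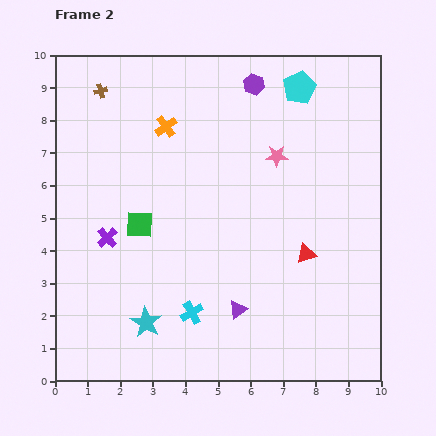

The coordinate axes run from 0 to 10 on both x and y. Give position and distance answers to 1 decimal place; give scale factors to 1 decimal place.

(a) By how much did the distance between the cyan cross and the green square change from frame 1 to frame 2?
-0.7

Distance in frame 1: 3.8. Distance in frame 2: 3.1.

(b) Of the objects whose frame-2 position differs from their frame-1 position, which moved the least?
the cyan pentagon

(moved 0.6)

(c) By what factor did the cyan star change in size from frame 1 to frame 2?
1.6×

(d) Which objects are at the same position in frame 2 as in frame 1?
none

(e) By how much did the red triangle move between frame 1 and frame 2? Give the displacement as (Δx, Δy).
(0.5, 2.5)

The red triangle was at (7.2, 1.4) in frame 1 and (7.7, 3.9) in frame 2.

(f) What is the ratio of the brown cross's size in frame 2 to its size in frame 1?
0.6×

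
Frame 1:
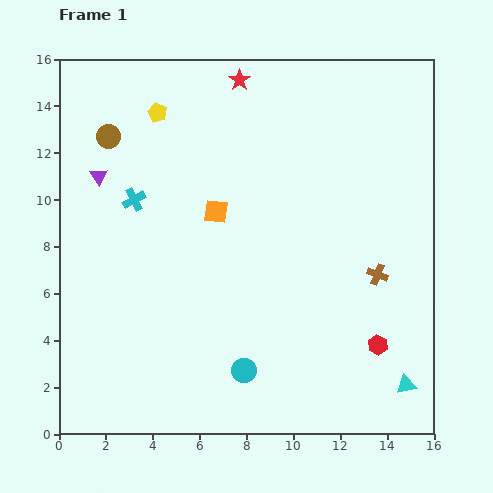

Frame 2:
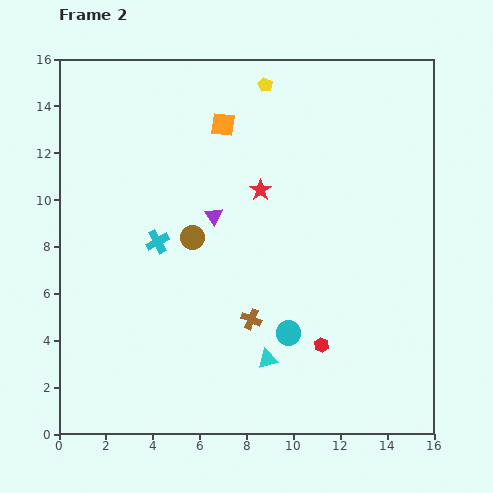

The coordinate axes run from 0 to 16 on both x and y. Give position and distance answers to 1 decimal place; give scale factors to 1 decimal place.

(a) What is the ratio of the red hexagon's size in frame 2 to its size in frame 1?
0.7×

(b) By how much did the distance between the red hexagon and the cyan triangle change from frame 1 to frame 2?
+0.3

Distance in frame 1: 2.1. Distance in frame 2: 2.4.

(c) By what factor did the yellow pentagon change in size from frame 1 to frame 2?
0.8×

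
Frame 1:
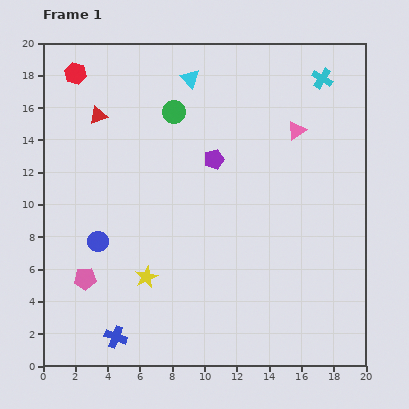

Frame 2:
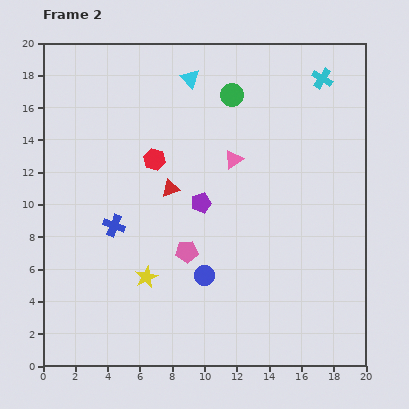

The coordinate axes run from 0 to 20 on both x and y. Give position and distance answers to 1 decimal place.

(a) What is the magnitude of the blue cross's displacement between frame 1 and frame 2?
6.9

The blue cross moved from (4.5, 1.8) to (4.4, 8.7), a distance of √(0.1² + 6.9²) ≈ 6.9.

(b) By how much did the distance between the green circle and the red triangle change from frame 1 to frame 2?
+2.2

Distance in frame 1: 4.7. Distance in frame 2: 6.9.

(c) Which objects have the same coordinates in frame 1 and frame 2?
the cyan triangle, the yellow star, the cyan cross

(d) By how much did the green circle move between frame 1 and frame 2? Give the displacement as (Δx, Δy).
(3.6, 1.1)

The green circle was at (8.1, 15.7) in frame 1 and (11.7, 16.8) in frame 2.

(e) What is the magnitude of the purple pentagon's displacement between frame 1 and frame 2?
2.8

The purple pentagon moved from (10.6, 12.8) to (9.8, 10.1), a distance of √(0.8² + 2.7²) ≈ 2.8.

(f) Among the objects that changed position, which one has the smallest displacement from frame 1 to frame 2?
the purple pentagon

(moved 2.8)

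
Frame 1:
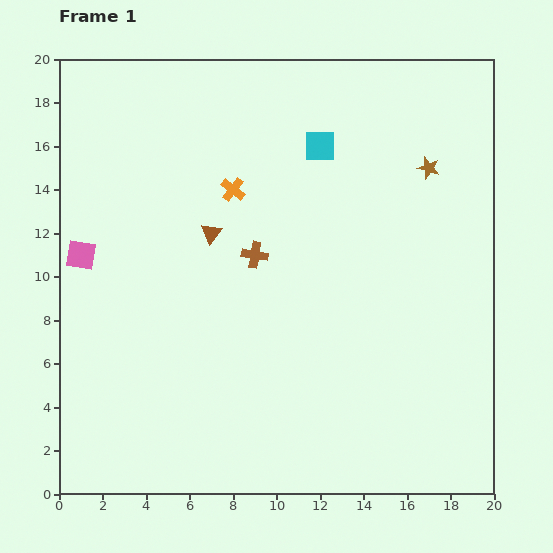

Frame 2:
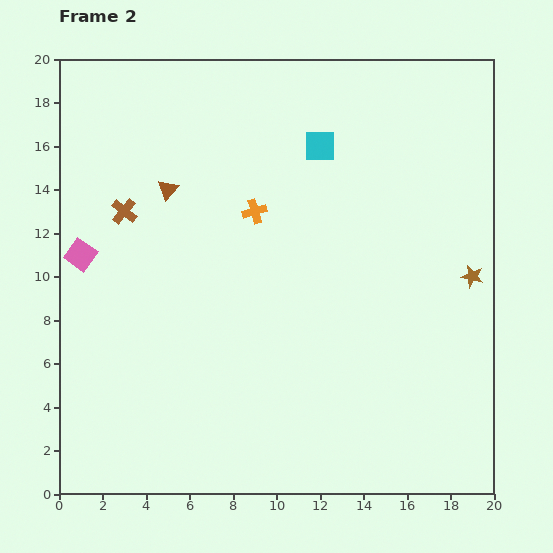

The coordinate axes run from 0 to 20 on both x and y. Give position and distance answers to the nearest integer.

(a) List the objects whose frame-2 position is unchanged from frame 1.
the pink square, the cyan square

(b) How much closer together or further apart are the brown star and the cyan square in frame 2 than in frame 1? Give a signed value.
+4

Distance in frame 1: 5. Distance in frame 2: 9.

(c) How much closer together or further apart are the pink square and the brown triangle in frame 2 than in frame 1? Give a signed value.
-1

Distance in frame 1: 6. Distance in frame 2: 5.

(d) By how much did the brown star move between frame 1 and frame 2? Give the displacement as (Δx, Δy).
(2, -5)

The brown star was at (17, 15) in frame 1 and (19, 10) in frame 2.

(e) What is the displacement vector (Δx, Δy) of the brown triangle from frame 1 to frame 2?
(-2, 2)

The brown triangle was at (7, 12) in frame 1 and (5, 14) in frame 2.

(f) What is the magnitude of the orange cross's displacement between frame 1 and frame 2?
1

The orange cross moved from (8, 14) to (9, 13), a distance of √(1² + 1²) ≈ 1.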